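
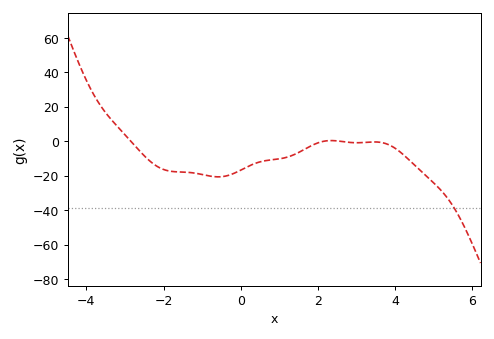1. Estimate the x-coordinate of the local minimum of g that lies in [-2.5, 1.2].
-0.582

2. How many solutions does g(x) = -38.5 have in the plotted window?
1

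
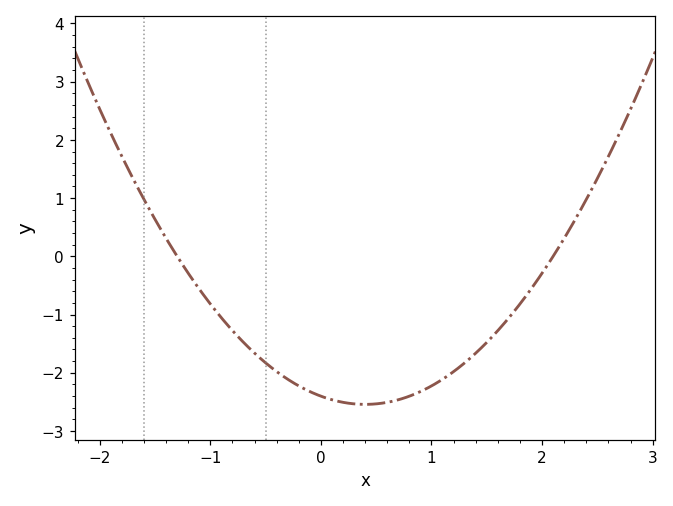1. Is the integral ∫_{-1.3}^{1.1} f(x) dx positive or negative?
negative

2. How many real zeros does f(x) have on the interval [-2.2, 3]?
2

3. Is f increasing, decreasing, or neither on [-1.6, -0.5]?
decreasing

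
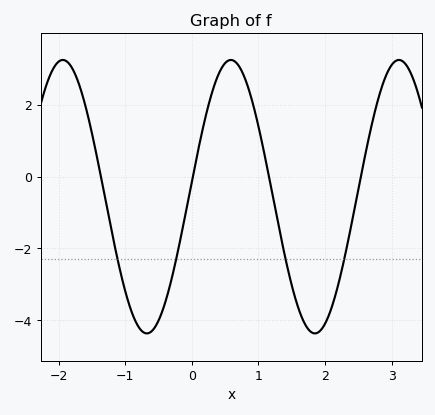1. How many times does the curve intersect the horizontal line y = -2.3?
4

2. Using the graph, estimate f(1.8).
-4.4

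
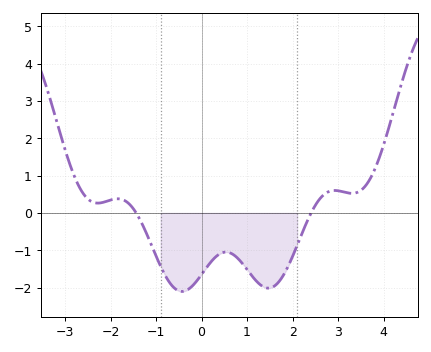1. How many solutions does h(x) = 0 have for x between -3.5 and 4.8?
2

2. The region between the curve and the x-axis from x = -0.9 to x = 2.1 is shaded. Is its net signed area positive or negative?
negative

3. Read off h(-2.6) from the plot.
0.5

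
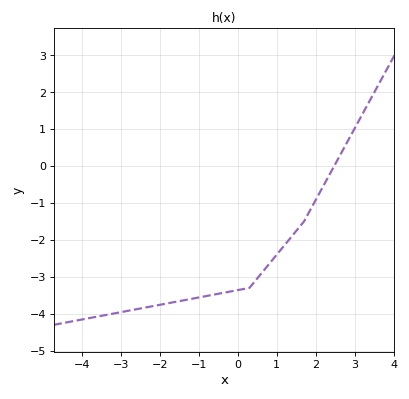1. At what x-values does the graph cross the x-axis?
2.47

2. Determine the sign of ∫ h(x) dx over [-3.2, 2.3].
negative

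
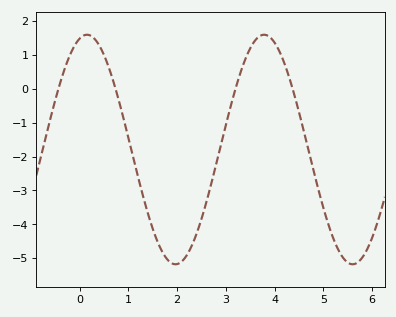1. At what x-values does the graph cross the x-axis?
-0.4, 0.7, 3.2, 4.4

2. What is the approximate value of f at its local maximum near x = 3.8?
1.6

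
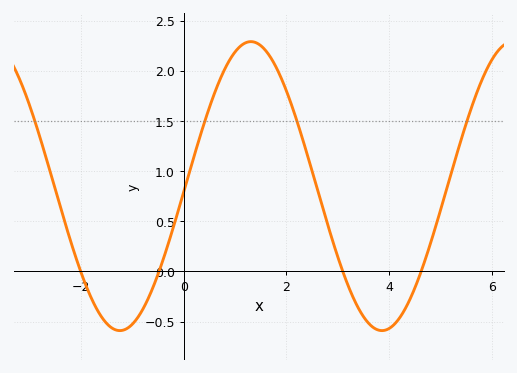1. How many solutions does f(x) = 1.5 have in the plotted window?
4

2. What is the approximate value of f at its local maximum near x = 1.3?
2.3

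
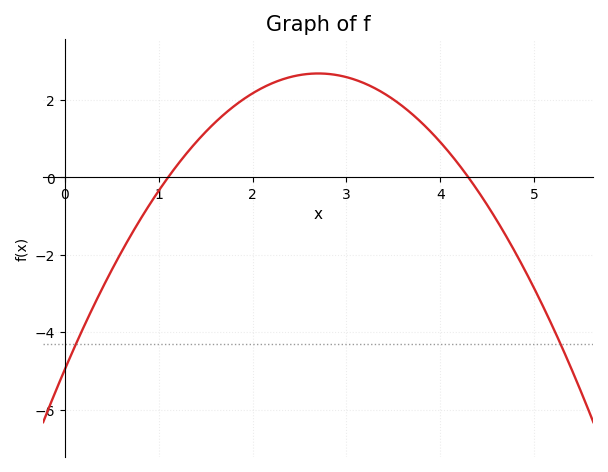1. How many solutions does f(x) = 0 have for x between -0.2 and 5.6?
2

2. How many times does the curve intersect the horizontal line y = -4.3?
2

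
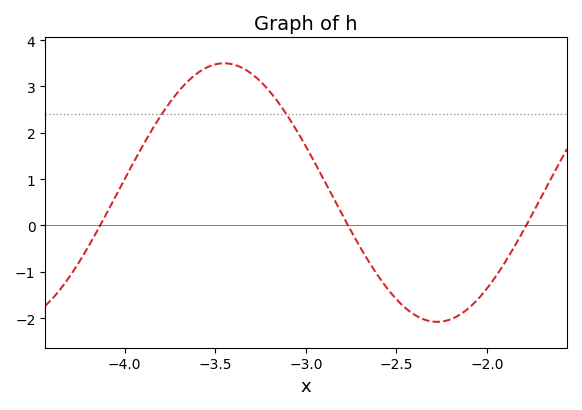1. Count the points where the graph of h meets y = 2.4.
2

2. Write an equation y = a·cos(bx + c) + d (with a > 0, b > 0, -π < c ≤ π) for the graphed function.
y = 2.79cos(2.67x + 2.93) + 0.71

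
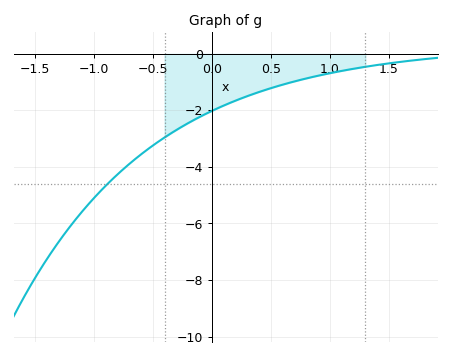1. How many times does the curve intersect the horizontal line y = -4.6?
1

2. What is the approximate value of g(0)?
-2.02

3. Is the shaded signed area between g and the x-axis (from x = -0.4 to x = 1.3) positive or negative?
negative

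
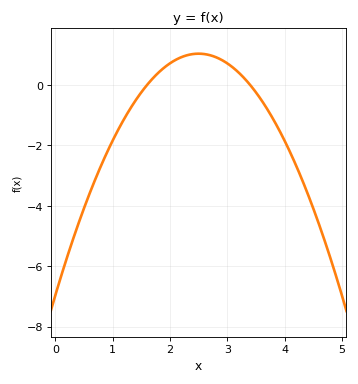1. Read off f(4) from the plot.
-1.8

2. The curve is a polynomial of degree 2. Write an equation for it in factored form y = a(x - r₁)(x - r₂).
y = -1.28(x - 1.6)(x - 3.4)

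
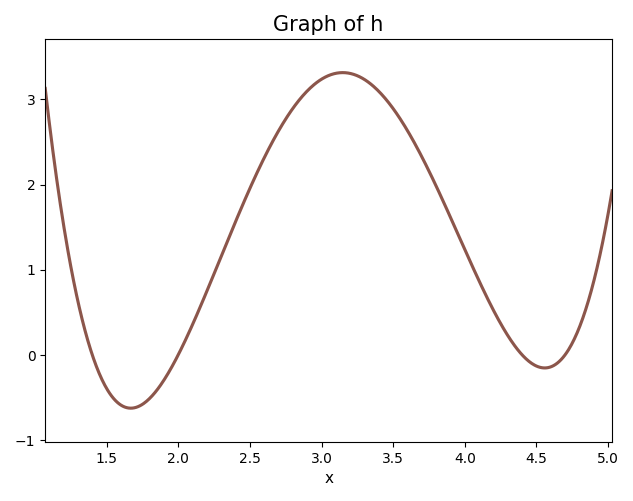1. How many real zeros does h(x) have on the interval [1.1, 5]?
4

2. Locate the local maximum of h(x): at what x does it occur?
3.1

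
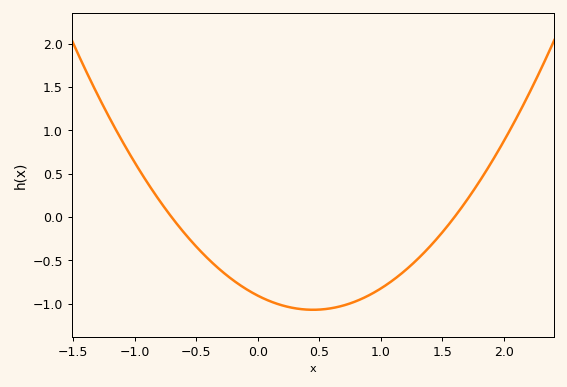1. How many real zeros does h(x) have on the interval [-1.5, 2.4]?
2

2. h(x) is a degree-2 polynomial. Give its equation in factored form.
y = 0.81(x + 0.7)(x - 1.6)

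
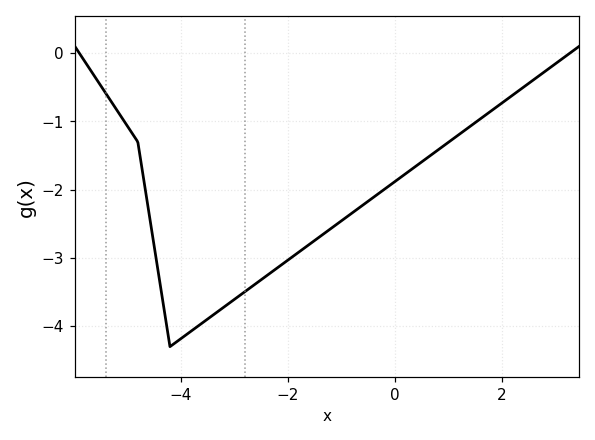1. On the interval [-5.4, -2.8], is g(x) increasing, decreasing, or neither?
neither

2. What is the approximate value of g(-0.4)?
-2.1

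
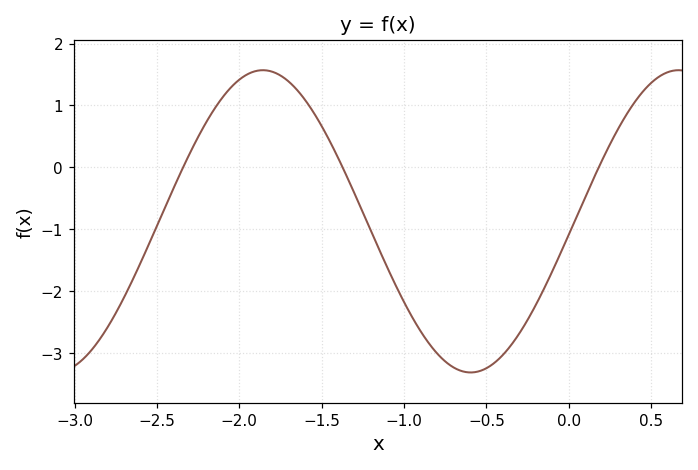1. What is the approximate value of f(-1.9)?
1.56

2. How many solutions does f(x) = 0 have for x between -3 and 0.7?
3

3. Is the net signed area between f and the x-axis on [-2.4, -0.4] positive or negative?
negative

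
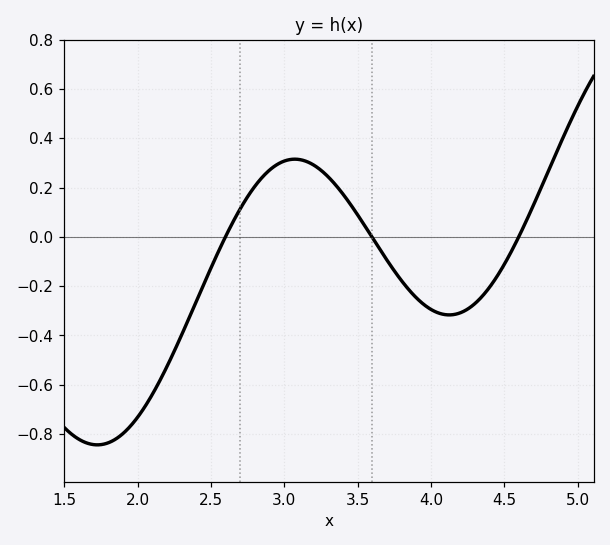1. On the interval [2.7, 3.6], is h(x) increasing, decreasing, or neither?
neither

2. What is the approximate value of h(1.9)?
-0.799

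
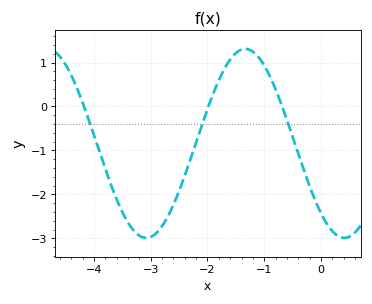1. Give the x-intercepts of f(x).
-4.18, -1.98, -0.685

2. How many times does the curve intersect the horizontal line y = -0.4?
3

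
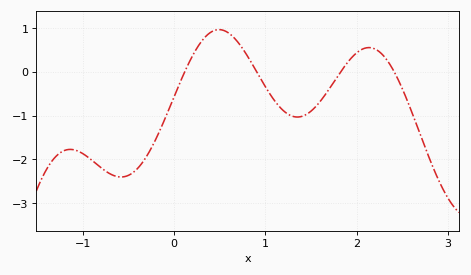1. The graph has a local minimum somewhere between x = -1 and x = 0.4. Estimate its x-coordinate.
-0.6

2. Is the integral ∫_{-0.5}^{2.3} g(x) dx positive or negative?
negative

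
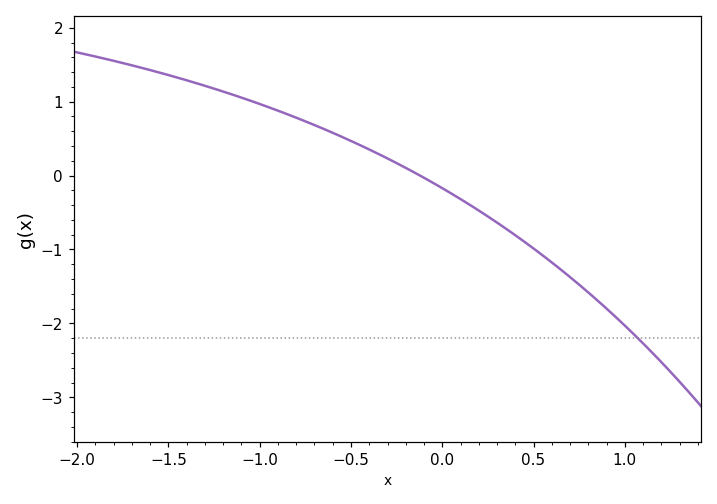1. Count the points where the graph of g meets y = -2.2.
1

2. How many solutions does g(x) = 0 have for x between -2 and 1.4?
1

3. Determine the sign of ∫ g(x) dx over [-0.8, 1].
negative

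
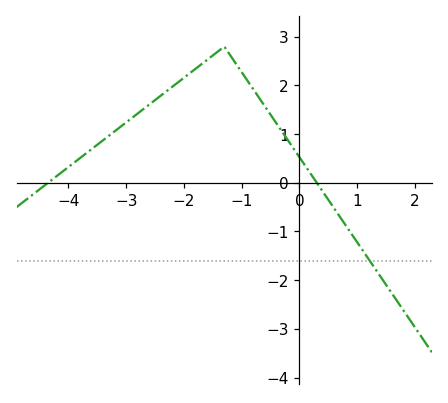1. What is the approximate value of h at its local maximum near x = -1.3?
2.8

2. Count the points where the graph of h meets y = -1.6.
1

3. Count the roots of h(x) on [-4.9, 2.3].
2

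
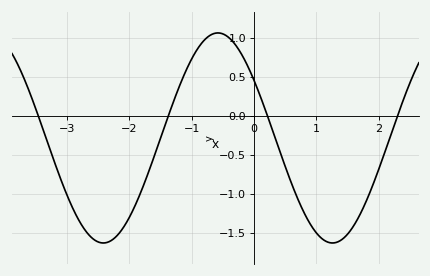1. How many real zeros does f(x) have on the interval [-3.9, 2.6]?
4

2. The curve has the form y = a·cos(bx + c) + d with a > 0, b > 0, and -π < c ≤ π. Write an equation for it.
y = 1.35cos(1.7x + 0.99) - 0.28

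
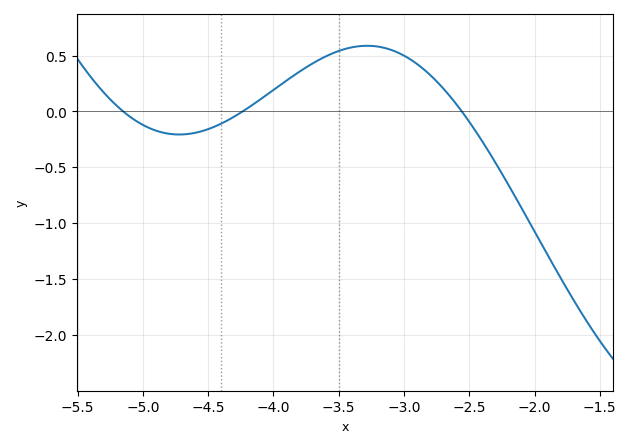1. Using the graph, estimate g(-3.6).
0.5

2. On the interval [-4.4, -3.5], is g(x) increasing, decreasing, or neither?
increasing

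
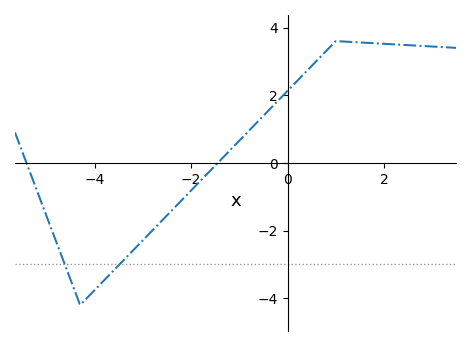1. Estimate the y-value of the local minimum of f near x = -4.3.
-4.2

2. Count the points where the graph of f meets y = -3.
2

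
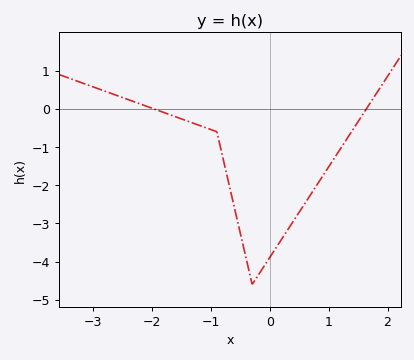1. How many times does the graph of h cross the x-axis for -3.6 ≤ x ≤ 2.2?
2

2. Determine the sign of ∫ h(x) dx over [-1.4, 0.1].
negative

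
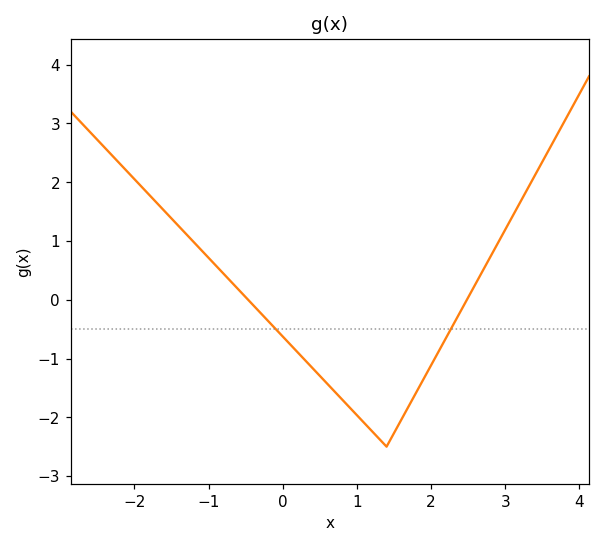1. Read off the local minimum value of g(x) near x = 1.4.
-2.5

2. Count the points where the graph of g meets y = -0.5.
2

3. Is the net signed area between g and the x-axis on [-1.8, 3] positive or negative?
negative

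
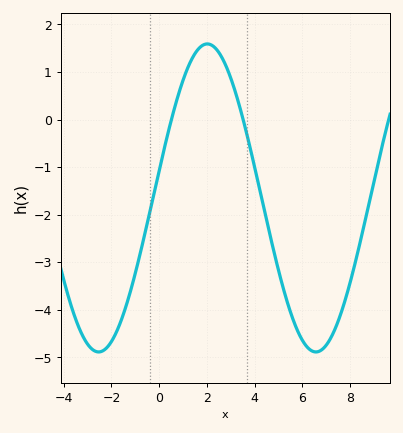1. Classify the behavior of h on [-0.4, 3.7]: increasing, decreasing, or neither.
neither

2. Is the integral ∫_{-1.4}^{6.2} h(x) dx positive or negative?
negative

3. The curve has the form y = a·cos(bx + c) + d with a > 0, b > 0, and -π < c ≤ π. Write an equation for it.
y = 3.24cos(0.69x - 1.39) - 1.65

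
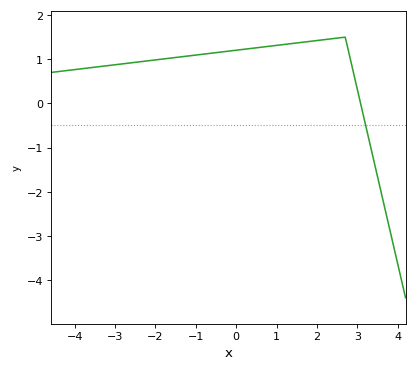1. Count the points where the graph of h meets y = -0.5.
1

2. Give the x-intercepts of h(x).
3.08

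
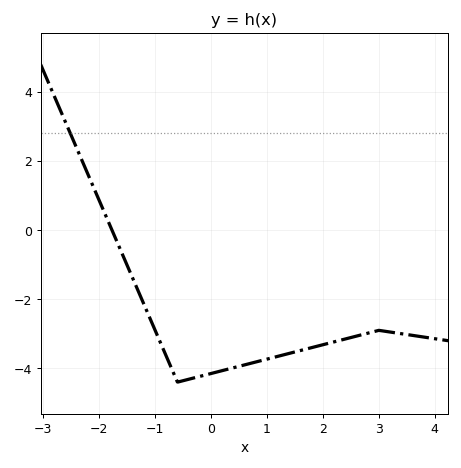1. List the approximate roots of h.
-1.77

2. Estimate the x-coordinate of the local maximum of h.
3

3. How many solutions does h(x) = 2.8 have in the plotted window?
1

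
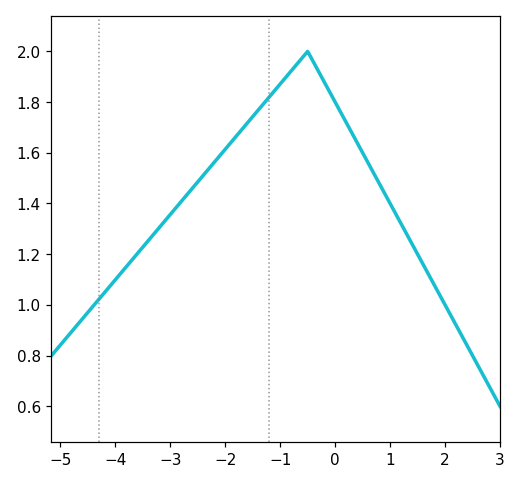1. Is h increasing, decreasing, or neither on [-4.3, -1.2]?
increasing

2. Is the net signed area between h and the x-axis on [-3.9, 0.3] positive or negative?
positive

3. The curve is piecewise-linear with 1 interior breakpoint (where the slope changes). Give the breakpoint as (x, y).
(-0.5, 2)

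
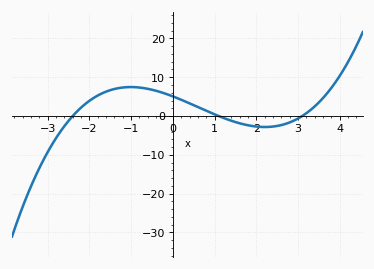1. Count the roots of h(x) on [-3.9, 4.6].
3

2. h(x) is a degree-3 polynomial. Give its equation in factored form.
y = 0.62(x + 2.4)(x - 1.1)(x - 3.1)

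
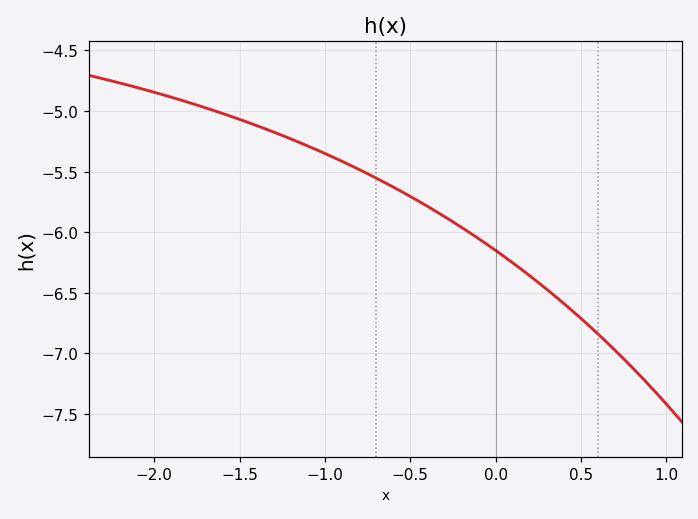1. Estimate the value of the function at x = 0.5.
-6.71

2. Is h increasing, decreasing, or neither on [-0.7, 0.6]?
decreasing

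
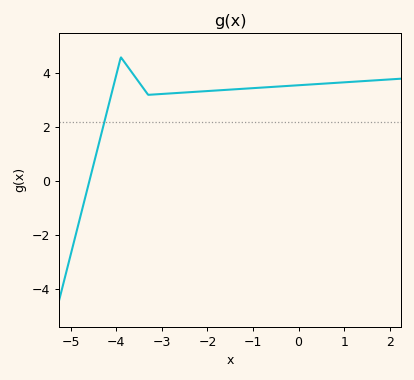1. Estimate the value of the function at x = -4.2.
2.6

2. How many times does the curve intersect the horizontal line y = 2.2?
1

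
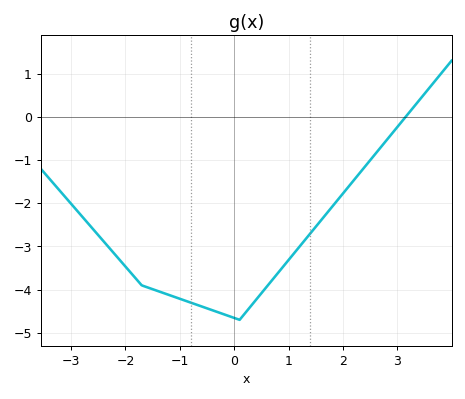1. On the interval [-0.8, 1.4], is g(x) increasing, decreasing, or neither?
neither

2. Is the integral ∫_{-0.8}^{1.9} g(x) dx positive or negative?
negative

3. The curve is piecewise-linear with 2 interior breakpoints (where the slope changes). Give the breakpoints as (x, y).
(-1.7, -3.9); (0.1, -4.7)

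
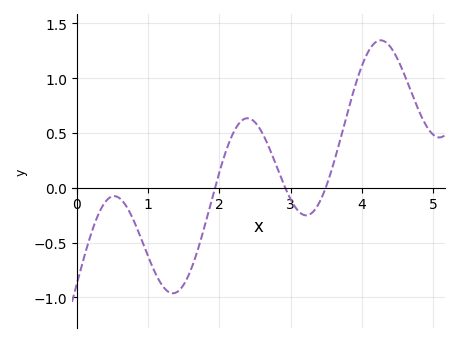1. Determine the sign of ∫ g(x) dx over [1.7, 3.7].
positive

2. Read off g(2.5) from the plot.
0.6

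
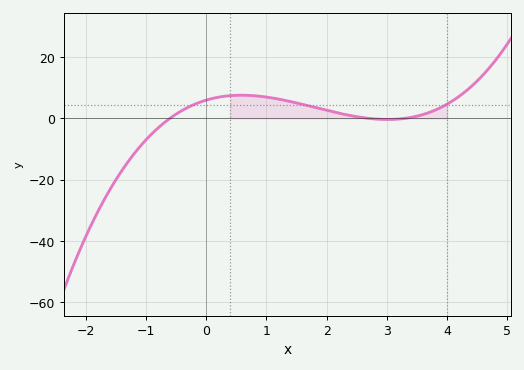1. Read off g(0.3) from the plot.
8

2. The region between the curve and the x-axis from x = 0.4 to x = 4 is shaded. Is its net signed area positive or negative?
positive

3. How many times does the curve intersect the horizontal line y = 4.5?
3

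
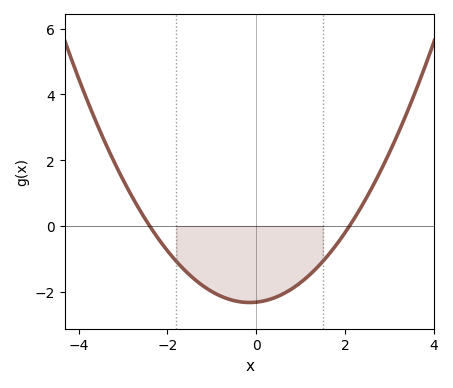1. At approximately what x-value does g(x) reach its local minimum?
-0.15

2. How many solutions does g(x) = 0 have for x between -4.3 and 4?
2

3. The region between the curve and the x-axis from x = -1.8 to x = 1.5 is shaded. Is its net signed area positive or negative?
negative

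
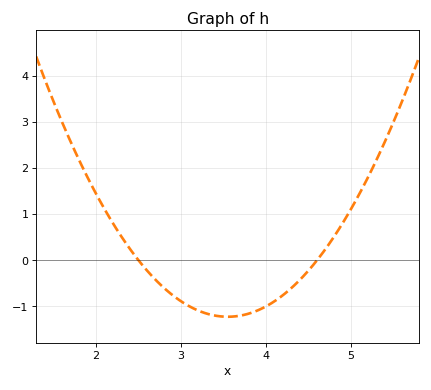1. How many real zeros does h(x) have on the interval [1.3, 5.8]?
2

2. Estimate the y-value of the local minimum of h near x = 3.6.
-1.22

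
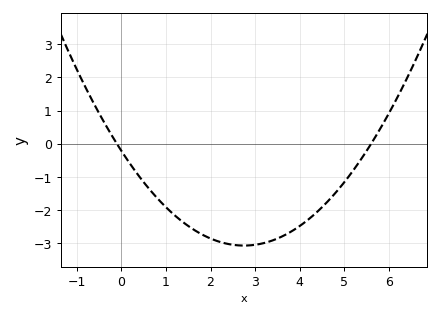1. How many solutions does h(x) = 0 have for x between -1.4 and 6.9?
2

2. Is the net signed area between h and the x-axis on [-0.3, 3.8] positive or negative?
negative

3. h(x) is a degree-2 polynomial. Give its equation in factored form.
y = 0.38(x + 0.1)(x - 5.6)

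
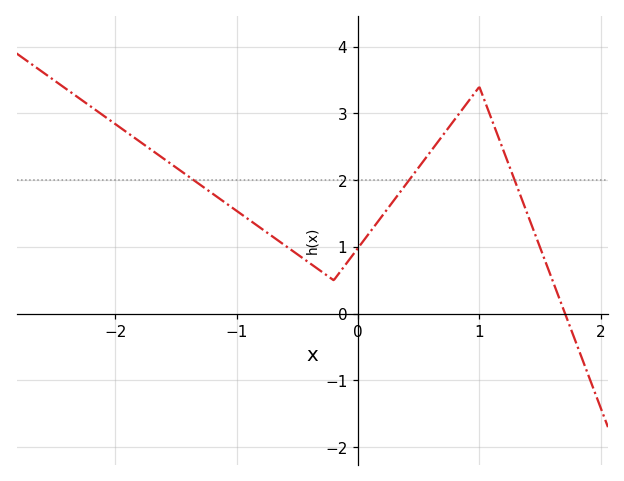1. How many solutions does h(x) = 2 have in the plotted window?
3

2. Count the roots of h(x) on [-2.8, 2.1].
1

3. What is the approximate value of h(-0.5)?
0.9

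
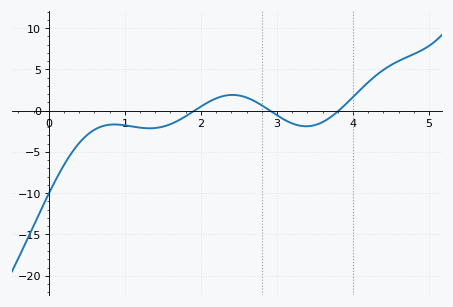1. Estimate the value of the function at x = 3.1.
-1.11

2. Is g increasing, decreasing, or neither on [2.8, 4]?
neither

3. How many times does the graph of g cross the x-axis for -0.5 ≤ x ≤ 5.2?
3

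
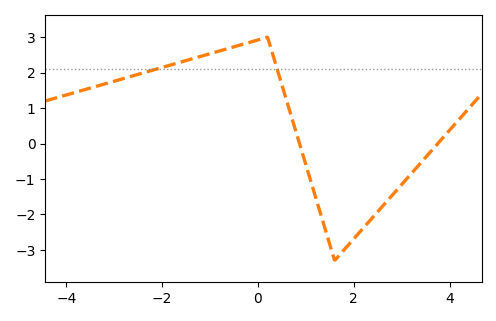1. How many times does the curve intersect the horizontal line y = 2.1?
2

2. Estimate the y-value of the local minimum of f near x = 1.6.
-3.3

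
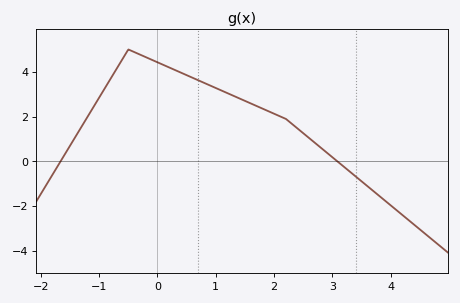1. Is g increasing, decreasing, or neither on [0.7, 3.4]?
decreasing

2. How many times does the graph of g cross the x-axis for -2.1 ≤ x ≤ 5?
2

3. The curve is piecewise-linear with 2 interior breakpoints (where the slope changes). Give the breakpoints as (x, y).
(-0.5, 5); (2.2, 1.9)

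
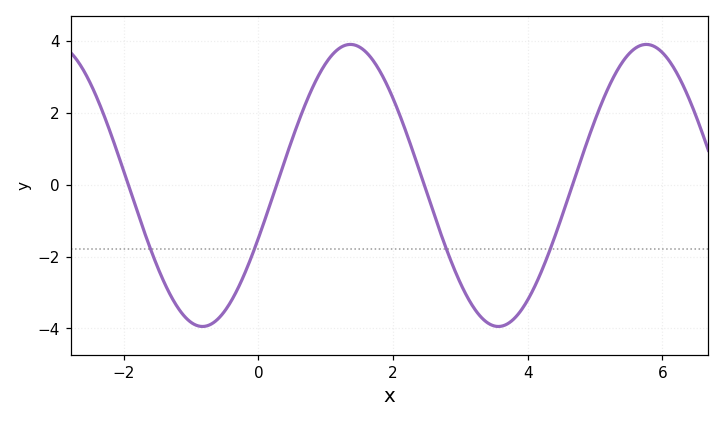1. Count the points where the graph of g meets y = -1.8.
4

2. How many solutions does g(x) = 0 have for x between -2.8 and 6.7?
4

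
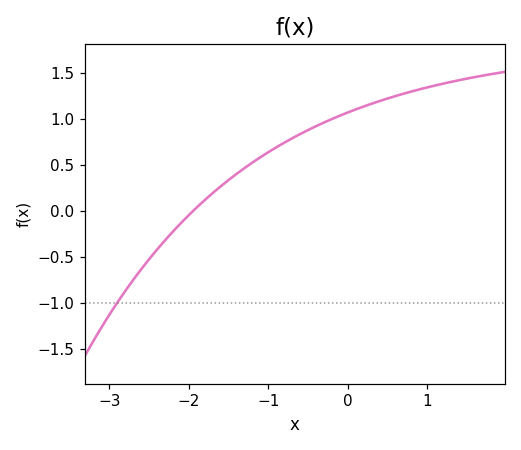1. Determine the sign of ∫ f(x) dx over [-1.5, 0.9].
positive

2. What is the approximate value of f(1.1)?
1.35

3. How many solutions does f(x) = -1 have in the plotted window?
1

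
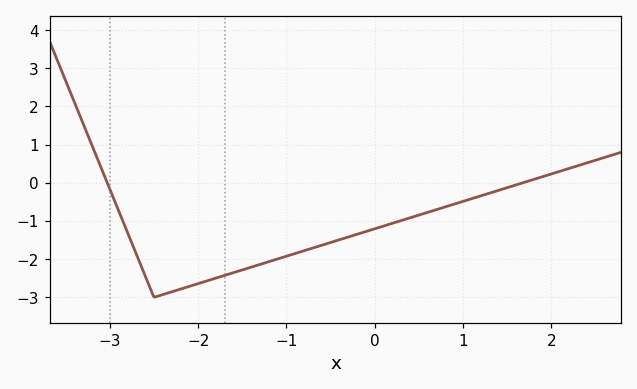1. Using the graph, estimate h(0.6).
-0.773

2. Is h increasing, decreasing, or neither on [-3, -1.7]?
neither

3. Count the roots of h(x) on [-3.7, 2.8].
2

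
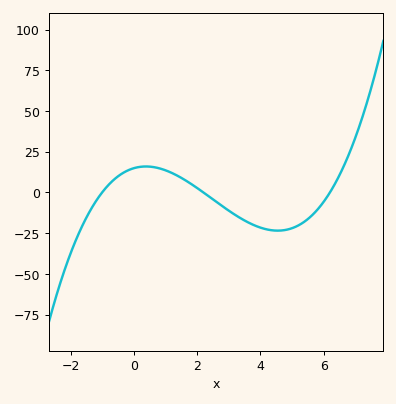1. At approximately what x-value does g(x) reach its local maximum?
0.4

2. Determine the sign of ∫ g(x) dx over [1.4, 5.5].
negative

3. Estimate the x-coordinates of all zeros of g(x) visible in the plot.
-1, 2.2, 6.2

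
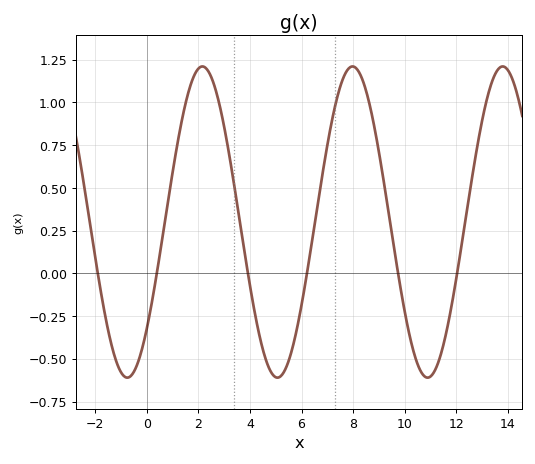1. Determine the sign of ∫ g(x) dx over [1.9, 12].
positive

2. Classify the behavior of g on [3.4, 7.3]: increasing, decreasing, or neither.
neither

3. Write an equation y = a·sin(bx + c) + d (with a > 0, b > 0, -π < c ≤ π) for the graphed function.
y = 0.91sin(1.08x - 0.76) + 0.3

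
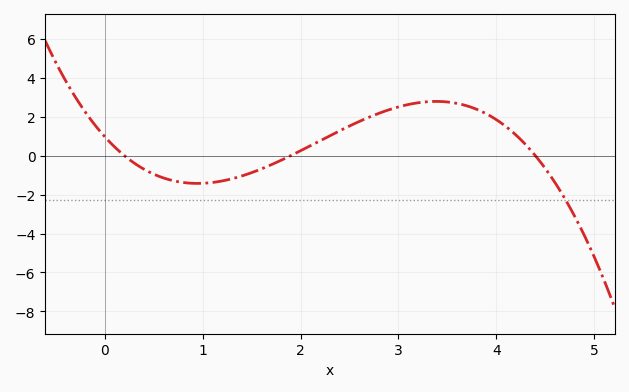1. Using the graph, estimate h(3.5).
2.8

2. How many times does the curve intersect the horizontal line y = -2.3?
1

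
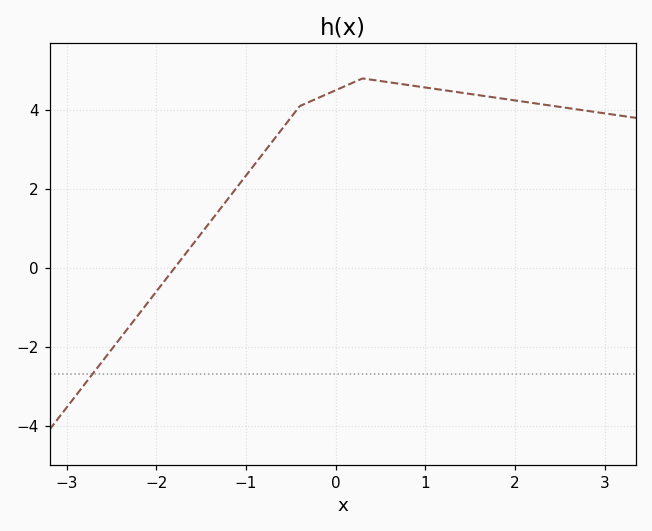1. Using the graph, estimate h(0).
4.5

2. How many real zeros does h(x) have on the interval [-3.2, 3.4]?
1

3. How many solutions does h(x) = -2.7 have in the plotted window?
1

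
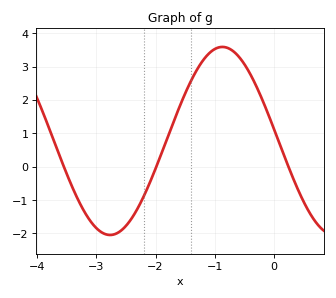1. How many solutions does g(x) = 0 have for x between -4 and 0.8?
3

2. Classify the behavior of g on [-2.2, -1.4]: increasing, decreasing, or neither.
increasing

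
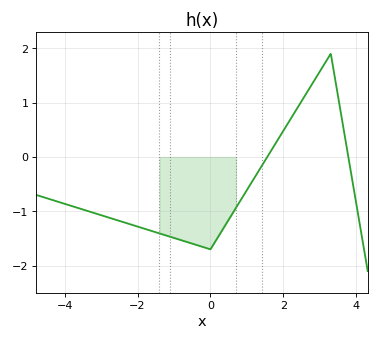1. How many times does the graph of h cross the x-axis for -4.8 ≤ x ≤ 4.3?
2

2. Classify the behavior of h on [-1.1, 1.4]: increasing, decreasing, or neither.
neither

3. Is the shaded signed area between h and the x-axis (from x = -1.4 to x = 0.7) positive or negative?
negative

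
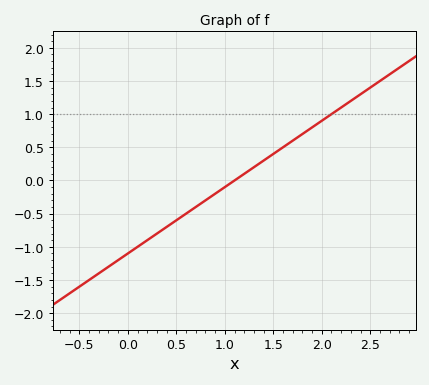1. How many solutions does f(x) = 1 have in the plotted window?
1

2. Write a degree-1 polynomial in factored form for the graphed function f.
y = 1(x - 1.1)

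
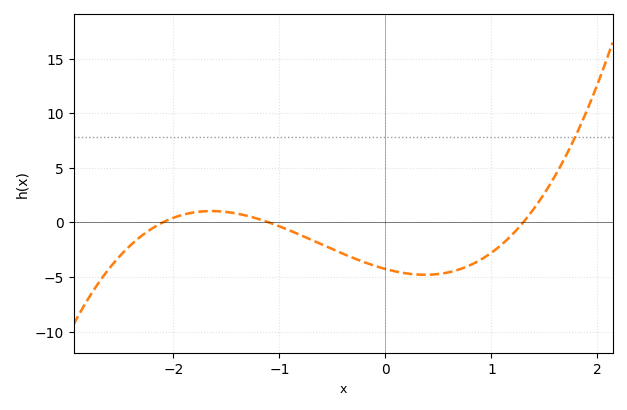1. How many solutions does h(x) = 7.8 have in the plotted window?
1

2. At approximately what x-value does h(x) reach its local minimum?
0.375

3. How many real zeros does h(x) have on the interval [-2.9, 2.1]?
3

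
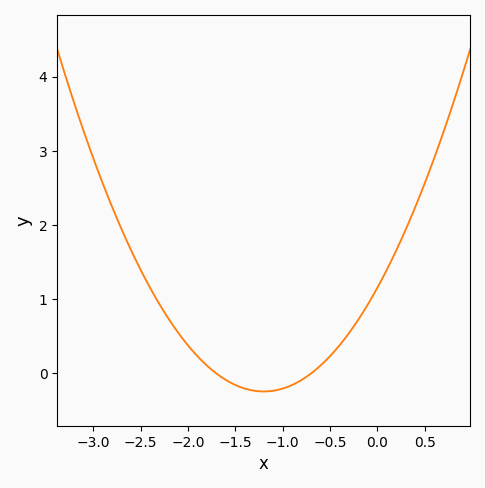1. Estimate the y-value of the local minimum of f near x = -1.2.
-0.2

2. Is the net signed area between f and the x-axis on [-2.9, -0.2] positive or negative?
positive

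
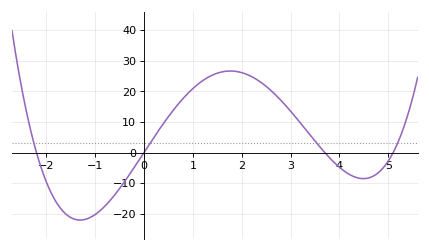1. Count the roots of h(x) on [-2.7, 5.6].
4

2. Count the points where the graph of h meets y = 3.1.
4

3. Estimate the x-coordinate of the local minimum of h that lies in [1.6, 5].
4.49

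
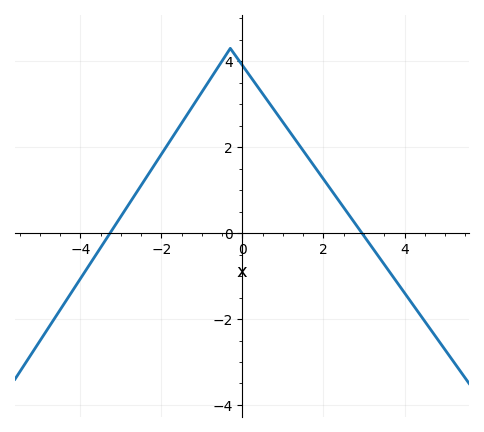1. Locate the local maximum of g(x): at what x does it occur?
-0.301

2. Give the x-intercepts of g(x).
-3.27, 2.95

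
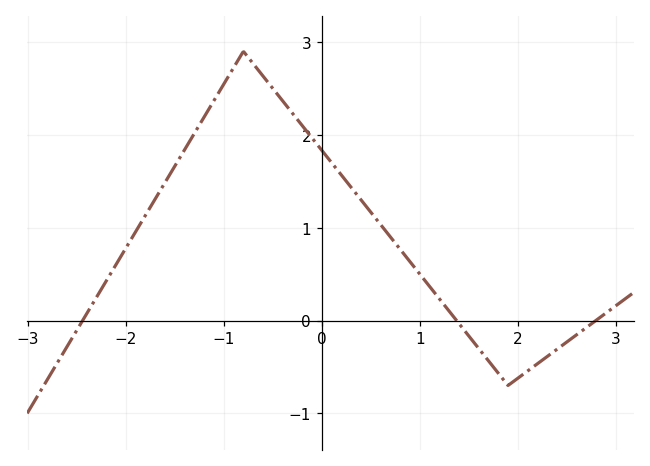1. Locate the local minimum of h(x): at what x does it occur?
1.9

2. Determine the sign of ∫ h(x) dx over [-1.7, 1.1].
positive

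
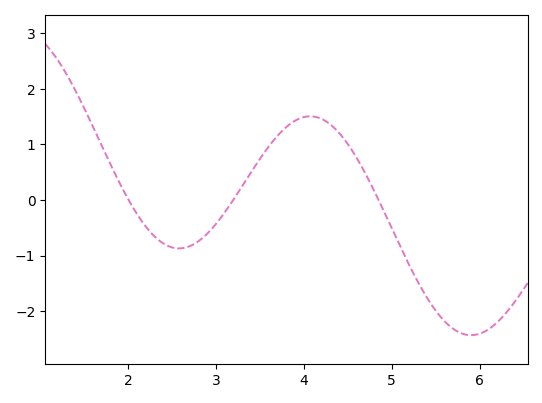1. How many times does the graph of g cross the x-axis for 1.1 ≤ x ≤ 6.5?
3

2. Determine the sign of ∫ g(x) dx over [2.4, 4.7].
positive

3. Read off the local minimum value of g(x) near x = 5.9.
-2.43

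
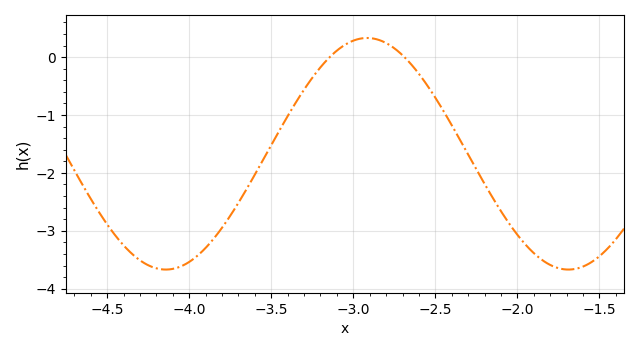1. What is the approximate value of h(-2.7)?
0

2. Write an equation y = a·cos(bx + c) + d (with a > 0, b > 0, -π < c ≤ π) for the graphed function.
y = 2cos(2.6x + 1.2) - 1.67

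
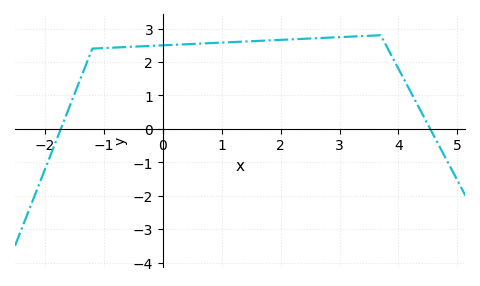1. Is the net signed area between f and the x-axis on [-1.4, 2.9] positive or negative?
positive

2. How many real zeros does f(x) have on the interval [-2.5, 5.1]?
2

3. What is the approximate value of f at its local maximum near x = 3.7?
2.8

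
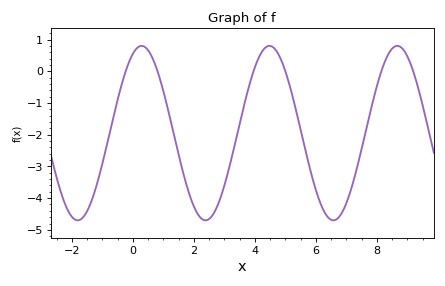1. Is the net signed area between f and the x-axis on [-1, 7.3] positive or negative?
negative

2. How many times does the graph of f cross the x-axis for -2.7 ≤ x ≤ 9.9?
6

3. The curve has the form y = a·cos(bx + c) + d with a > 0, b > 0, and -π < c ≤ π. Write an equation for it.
y = 2.75cos(1.5x - 0.43) - 1.95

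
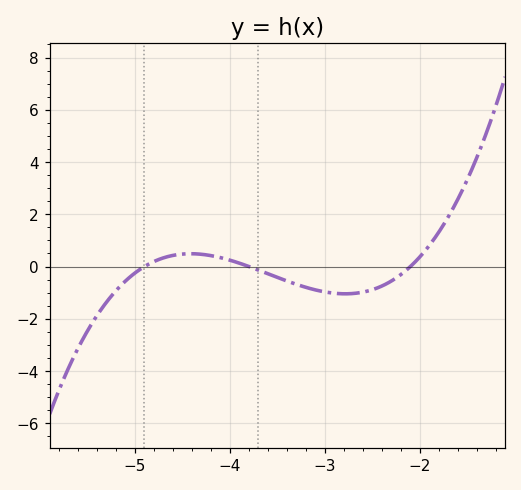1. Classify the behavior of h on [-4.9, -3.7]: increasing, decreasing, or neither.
neither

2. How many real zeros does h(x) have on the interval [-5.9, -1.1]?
3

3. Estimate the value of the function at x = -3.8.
0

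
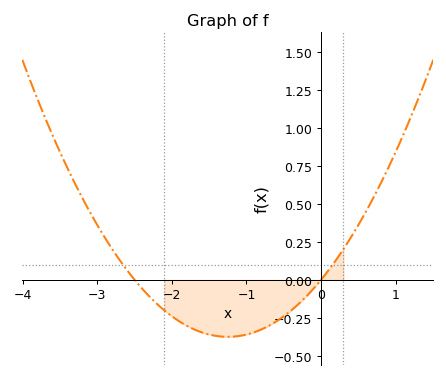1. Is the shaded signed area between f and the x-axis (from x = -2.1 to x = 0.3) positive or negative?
negative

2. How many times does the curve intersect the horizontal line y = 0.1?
2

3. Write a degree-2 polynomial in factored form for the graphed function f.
y = 0.24(x + 2.5)(x - 0)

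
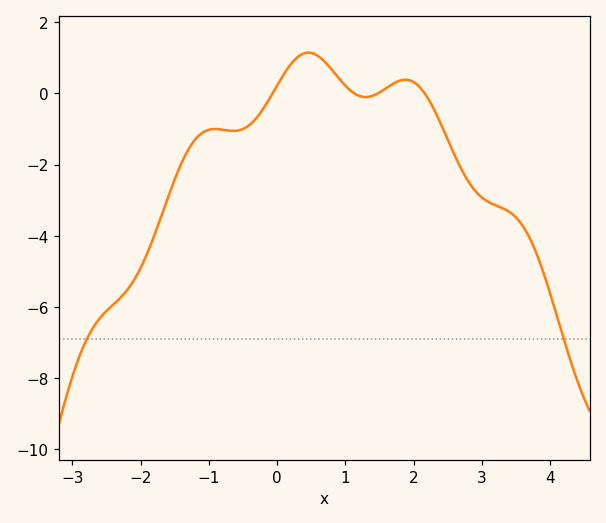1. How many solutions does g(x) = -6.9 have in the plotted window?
2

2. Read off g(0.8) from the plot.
0.6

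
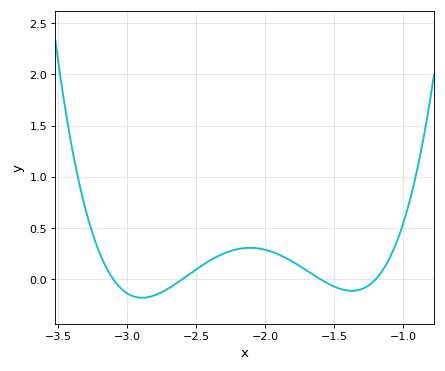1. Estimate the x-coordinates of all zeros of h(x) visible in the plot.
-3.1, -2.6, -1.6, -1.2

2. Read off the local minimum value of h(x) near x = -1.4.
-0.1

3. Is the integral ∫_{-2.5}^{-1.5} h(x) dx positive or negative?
positive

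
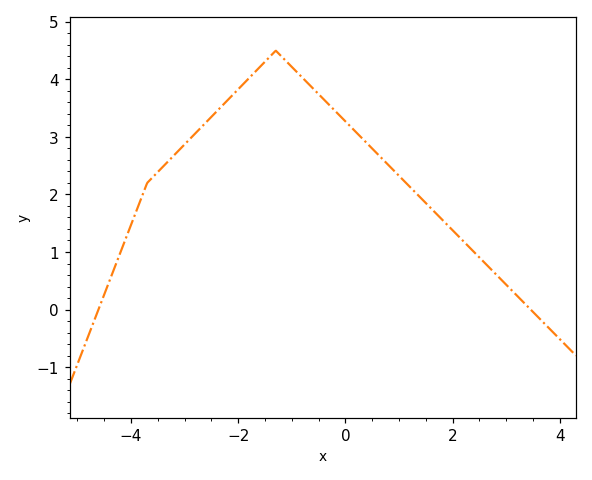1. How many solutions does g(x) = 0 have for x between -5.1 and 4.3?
2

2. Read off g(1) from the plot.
2.3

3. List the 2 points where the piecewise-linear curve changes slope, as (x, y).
(-3.7, 2.2); (-1.3, 4.5)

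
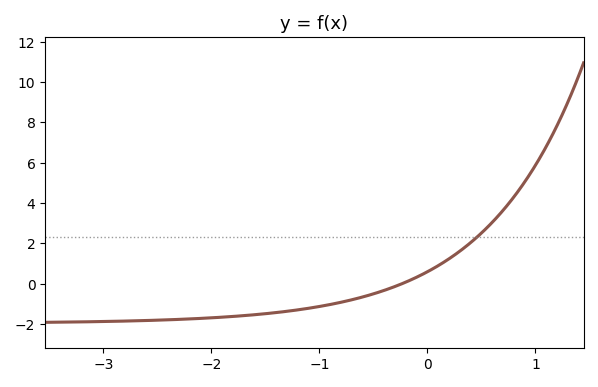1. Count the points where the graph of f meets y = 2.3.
1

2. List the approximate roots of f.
-0.2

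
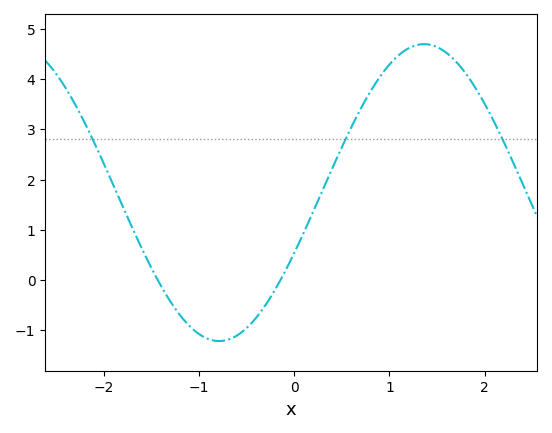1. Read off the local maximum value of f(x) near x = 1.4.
4.7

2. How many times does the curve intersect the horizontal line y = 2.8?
3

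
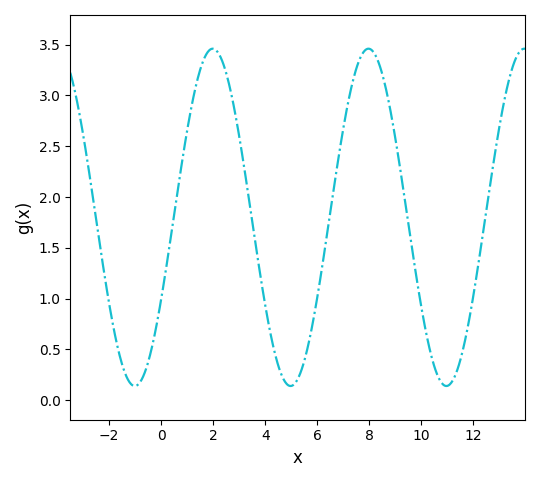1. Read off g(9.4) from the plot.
1.9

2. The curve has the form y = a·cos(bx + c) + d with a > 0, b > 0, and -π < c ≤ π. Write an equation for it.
y = 1.66cos(1.1x - 2.1) + 1.8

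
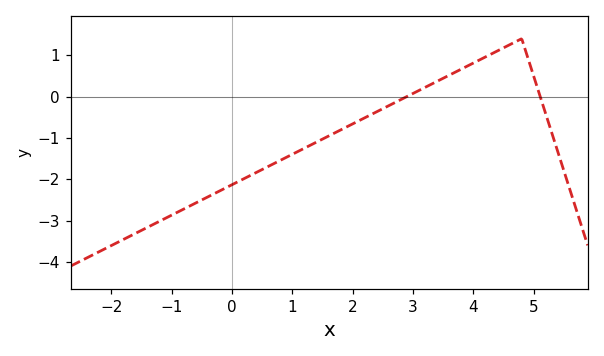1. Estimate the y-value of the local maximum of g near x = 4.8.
1.4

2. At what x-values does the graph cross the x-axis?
2.8, 5.2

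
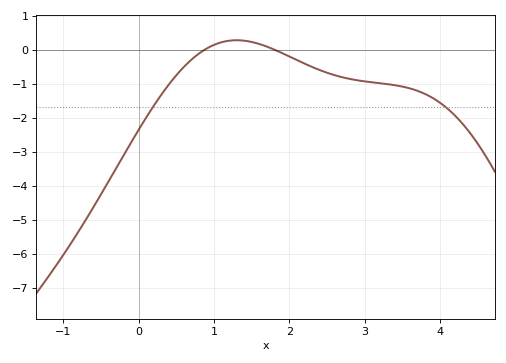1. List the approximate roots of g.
0.9, 1.8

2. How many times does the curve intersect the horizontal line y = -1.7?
2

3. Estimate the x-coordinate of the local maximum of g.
1.3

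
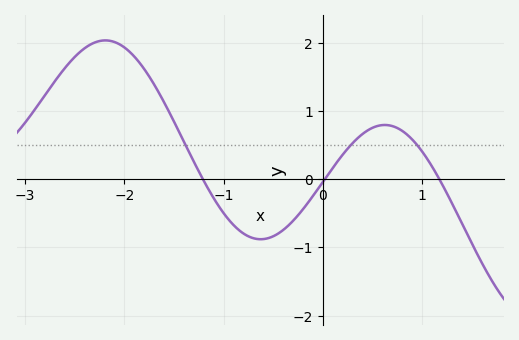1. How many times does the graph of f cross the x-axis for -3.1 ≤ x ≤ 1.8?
3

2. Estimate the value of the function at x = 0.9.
0.584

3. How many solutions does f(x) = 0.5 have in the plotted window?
3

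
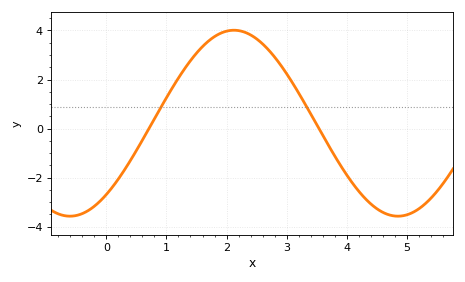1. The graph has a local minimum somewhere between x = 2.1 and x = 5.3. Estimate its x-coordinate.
4.86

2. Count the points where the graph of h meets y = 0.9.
2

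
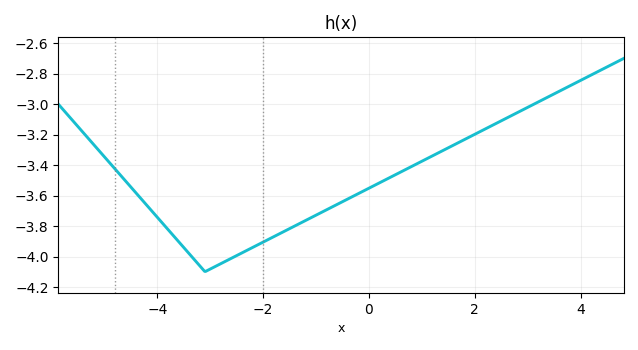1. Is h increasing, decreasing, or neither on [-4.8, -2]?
neither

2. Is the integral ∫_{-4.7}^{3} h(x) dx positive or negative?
negative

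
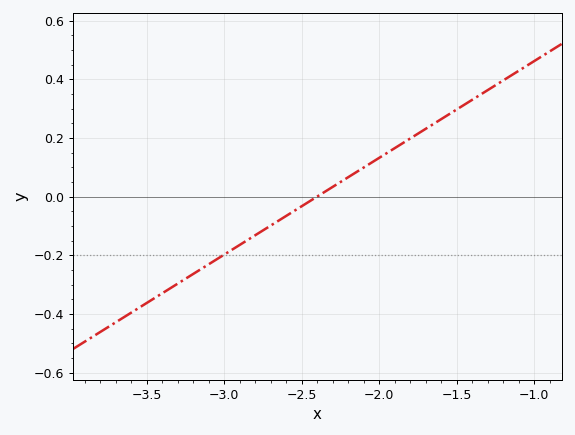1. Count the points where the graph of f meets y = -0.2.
1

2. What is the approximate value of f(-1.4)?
0.34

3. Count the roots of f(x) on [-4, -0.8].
1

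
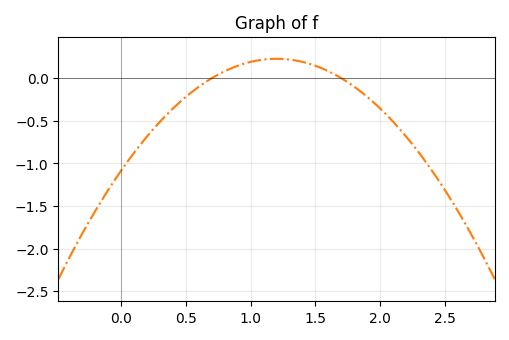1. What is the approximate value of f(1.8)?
-0.1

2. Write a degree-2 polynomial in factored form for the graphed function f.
y = -0.91(x - 0.7)(x - 1.7)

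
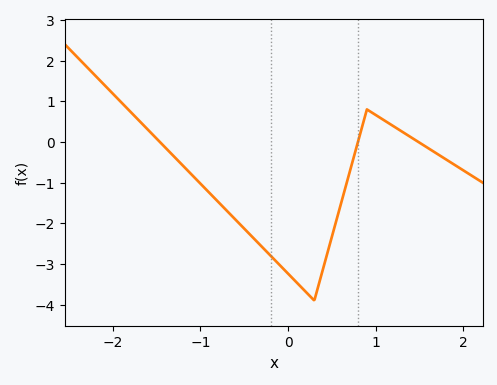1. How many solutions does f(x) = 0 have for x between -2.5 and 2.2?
3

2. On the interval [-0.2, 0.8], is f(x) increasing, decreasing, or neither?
neither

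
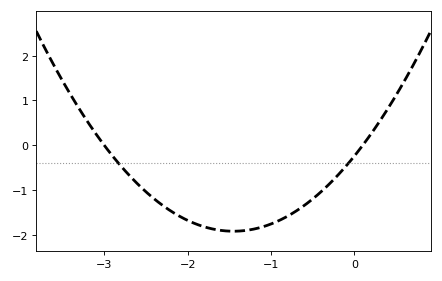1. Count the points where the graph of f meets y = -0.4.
2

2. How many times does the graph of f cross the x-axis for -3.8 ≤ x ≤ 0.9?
2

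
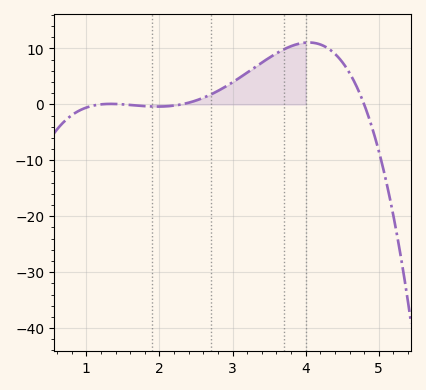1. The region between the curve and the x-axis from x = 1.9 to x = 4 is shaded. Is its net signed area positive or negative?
positive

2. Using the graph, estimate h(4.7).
3.12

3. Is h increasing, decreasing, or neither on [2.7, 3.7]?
increasing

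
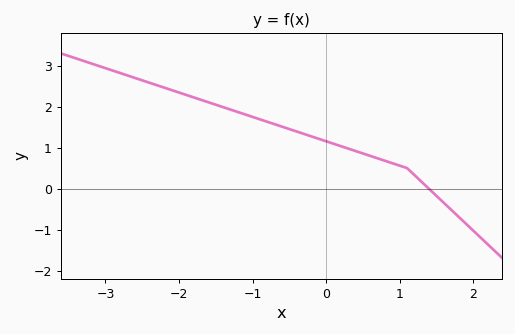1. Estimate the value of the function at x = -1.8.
2.2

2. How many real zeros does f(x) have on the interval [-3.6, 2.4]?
1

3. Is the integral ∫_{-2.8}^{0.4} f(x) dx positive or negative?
positive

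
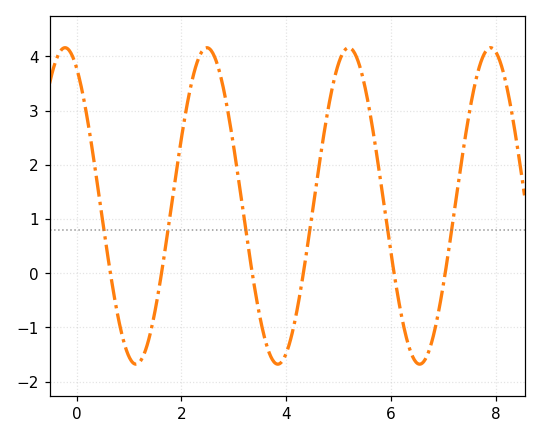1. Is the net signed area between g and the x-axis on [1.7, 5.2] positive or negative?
positive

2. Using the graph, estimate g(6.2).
-0.763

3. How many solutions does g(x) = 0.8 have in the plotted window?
6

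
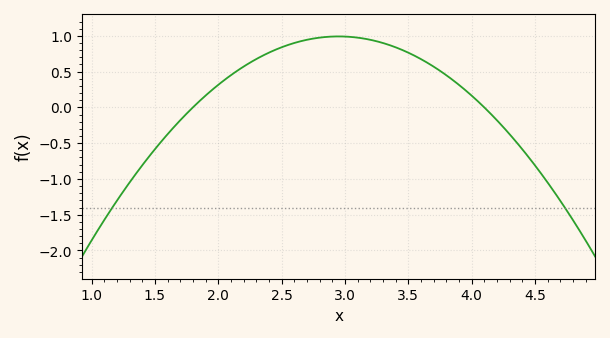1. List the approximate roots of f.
1.8, 4.1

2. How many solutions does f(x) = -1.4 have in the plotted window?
2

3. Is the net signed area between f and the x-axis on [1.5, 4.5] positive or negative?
positive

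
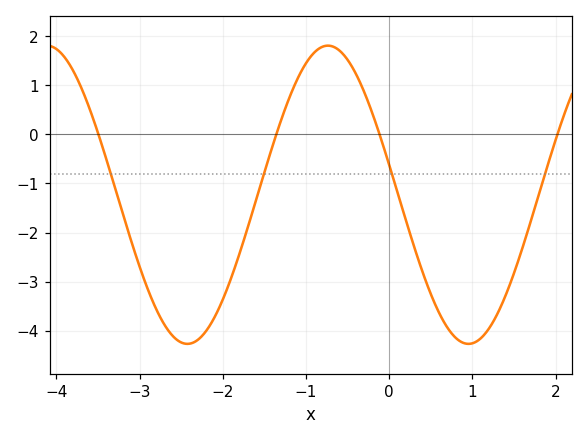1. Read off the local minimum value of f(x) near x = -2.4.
-4.27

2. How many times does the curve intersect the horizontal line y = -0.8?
4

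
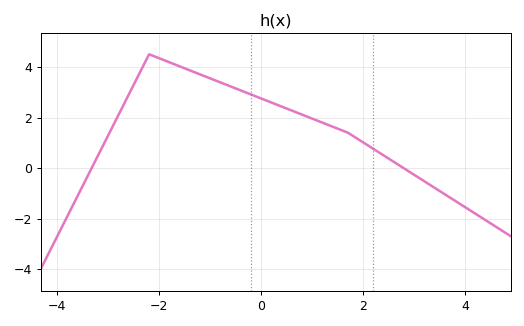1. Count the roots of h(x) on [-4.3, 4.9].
2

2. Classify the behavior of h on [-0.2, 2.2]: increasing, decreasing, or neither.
decreasing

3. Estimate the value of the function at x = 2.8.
-0.009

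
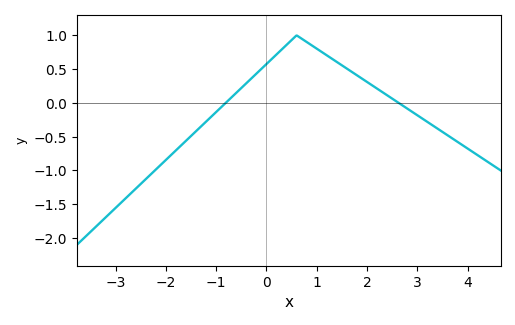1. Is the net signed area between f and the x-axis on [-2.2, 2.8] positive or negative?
positive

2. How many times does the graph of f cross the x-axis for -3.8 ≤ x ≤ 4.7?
2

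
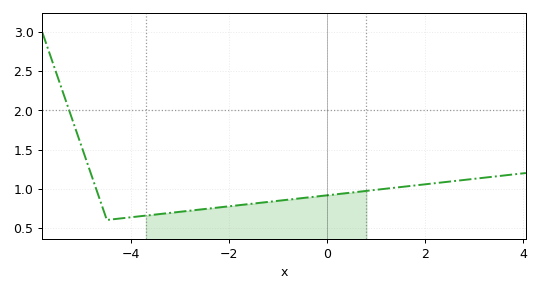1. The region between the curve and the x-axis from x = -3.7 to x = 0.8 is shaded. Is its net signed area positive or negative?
positive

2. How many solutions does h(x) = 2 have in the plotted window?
1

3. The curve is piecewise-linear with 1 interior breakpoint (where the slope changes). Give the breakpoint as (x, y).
(-4.5, 0.6)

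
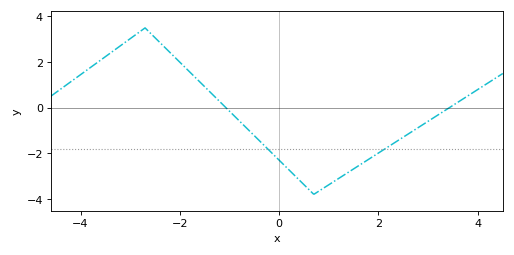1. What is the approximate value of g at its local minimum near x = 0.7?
-3.8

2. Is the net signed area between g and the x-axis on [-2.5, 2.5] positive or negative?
negative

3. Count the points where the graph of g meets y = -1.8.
2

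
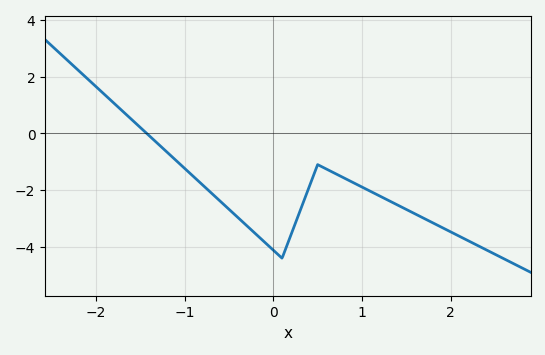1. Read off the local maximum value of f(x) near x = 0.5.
-1.2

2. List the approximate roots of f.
-1.4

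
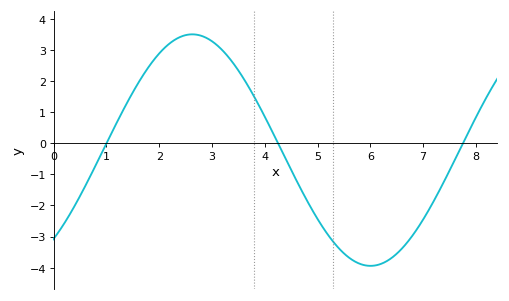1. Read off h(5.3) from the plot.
-3.17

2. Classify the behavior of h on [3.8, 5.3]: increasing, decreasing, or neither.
decreasing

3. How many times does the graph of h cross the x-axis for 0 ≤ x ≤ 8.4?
3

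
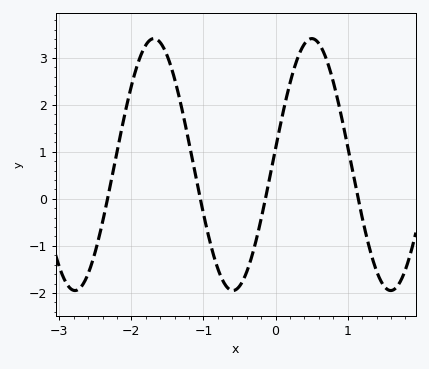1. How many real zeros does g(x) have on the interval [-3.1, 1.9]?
4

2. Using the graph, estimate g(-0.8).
-1.5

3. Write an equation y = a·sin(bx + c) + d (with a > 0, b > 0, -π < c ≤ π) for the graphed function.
y = 2.68sin(2.9x + 0.13) + 0.73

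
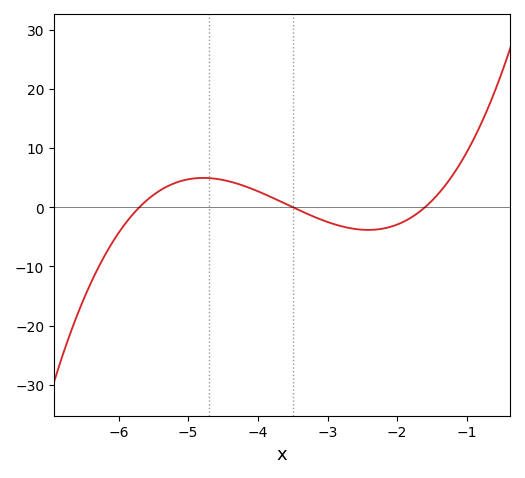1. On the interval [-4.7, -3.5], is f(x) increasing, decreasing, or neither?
decreasing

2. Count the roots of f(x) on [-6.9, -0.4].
3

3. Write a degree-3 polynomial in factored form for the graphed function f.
y = 1.32(x + 5.7)(x + 3.5)(x + 1.6)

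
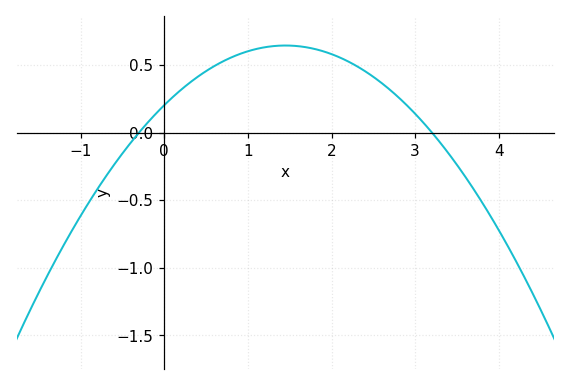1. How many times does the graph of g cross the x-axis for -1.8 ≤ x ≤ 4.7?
2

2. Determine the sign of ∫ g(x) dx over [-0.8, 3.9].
positive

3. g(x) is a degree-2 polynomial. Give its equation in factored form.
y = -0.21(x + 0.3)(x - 3.2)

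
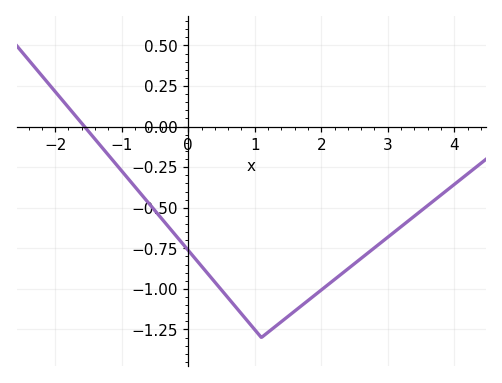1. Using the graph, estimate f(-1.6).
0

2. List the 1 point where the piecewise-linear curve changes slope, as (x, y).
(1.1, -1.3)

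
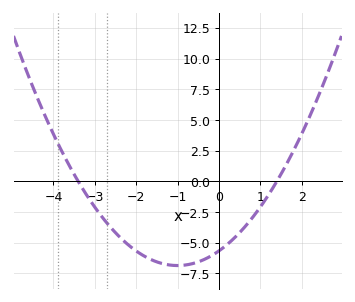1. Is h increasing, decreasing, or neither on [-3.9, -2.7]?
decreasing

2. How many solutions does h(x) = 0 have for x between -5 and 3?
2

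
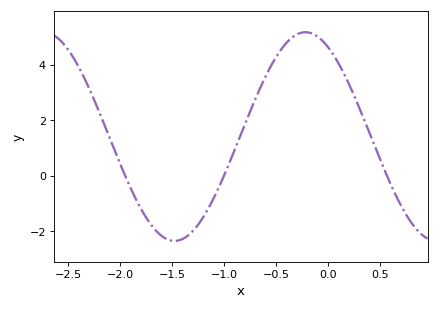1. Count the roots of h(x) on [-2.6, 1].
3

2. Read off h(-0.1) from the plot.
5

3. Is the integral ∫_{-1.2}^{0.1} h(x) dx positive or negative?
positive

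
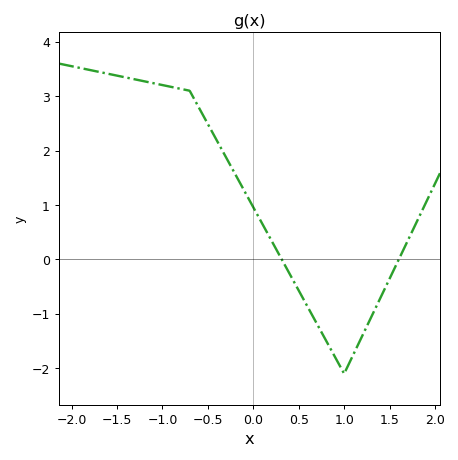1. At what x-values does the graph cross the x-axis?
0.313, 1.6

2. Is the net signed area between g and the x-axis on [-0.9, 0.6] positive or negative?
positive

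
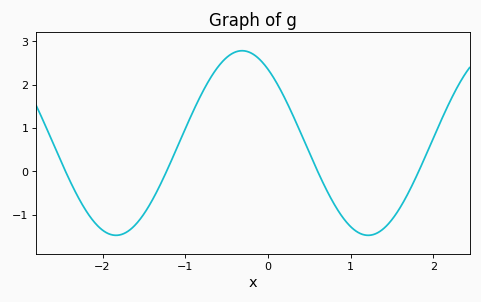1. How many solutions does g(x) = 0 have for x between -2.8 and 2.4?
4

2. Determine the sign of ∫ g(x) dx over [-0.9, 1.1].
positive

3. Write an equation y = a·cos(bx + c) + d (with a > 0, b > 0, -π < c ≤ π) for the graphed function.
y = 2.13cos(2.1x + 0.64) + 0.65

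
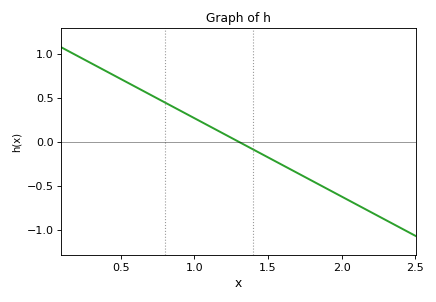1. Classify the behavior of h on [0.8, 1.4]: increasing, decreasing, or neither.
decreasing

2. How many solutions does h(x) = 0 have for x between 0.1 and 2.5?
1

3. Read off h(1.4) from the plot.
-0.1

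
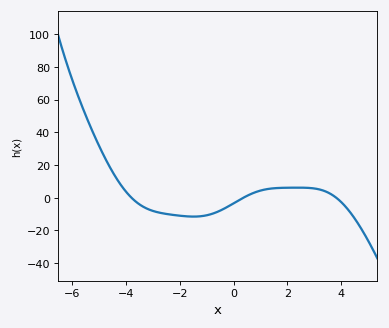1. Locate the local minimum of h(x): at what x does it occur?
-1.4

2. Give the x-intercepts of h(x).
-3.8, 0.4, 3.8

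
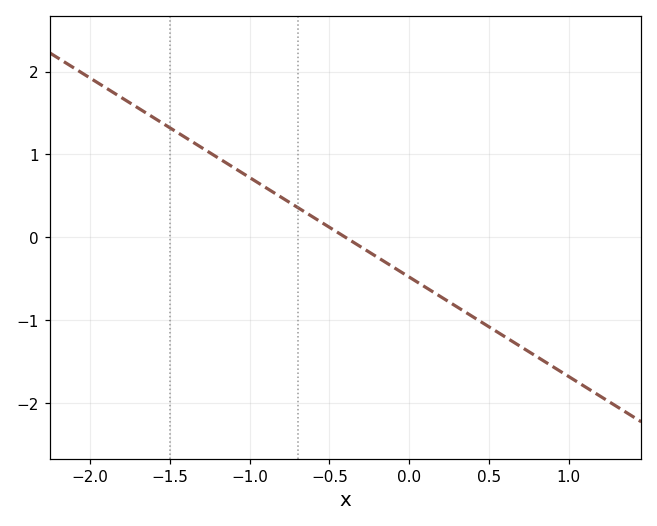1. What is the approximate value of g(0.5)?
-1.08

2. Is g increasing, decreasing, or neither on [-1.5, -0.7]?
decreasing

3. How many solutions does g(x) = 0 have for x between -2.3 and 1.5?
1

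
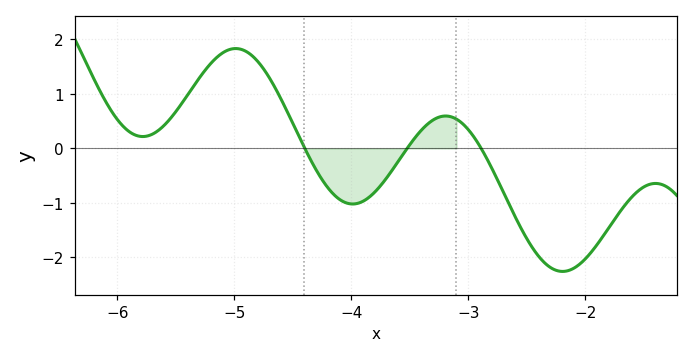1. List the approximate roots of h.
-4.4, -3.52, -2.89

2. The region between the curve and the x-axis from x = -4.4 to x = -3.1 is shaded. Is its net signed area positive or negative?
negative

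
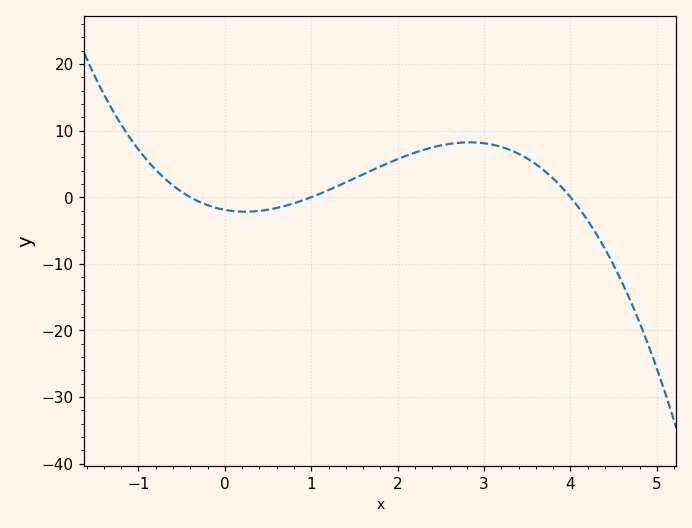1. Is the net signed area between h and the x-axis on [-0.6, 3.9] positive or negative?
positive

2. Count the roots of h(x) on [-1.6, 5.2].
3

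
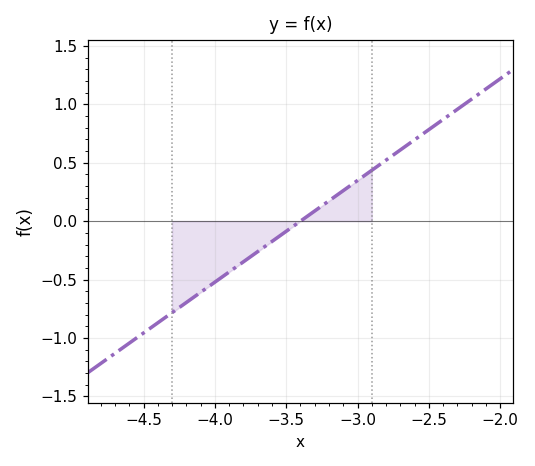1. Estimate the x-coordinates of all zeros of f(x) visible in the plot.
-3.4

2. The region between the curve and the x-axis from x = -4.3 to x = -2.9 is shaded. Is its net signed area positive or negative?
negative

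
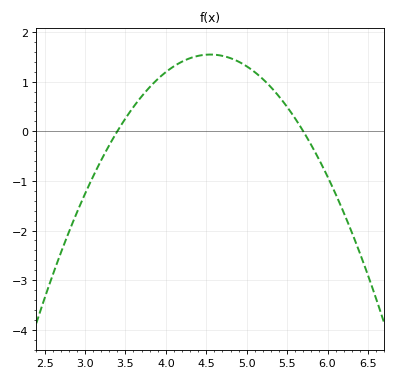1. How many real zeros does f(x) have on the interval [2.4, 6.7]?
2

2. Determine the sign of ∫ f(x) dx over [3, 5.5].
positive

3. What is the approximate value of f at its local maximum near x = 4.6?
1.5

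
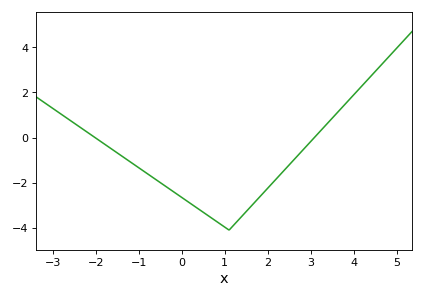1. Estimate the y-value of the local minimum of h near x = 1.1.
-4.1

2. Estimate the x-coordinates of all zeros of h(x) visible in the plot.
-2.02, 3.08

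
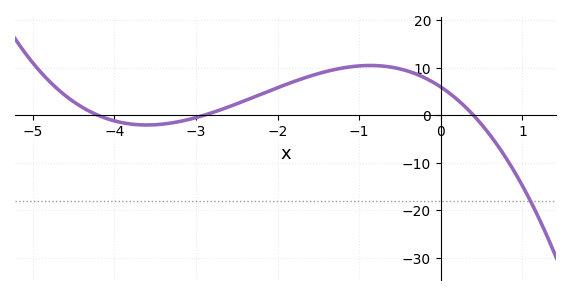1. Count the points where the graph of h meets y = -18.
1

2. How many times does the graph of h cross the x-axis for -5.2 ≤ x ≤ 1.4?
3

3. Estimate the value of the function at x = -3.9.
-2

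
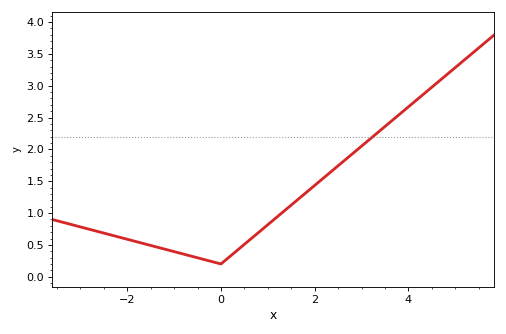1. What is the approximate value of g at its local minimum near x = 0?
0.2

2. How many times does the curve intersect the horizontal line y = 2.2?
1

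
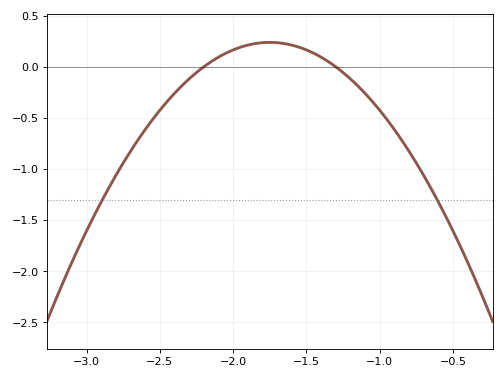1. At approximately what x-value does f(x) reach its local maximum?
-1.75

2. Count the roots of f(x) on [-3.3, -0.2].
2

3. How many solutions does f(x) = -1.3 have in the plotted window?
2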